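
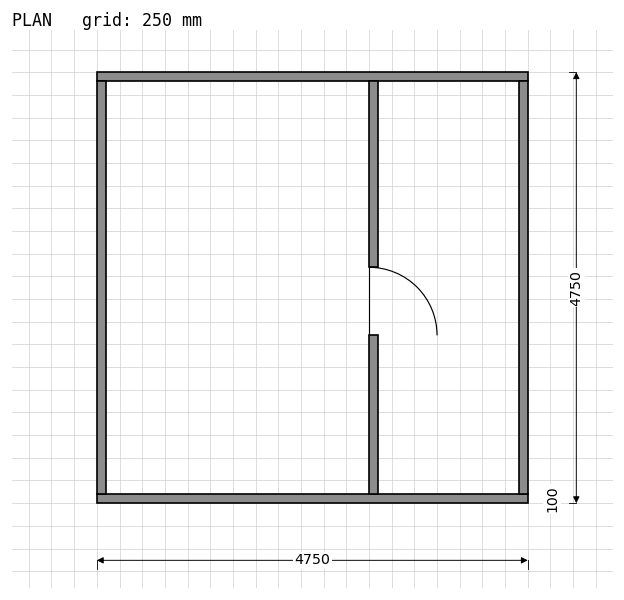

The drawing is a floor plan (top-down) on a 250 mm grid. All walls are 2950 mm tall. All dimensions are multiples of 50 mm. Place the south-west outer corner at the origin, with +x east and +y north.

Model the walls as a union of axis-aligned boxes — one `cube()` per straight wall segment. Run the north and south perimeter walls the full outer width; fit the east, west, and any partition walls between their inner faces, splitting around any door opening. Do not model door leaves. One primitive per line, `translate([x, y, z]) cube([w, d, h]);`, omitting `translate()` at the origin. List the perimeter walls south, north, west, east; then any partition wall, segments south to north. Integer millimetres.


cube([4750, 100, 2950]);
translate([0, 4650, 0]) cube([4750, 100, 2950]);
translate([0, 100, 0]) cube([100, 4550, 2950]);
translate([4650, 100, 0]) cube([100, 4550, 2950]);
translate([3000, 100, 0]) cube([100, 1750, 2950]);
translate([3000, 2600, 0]) cube([100, 2050, 2950]);


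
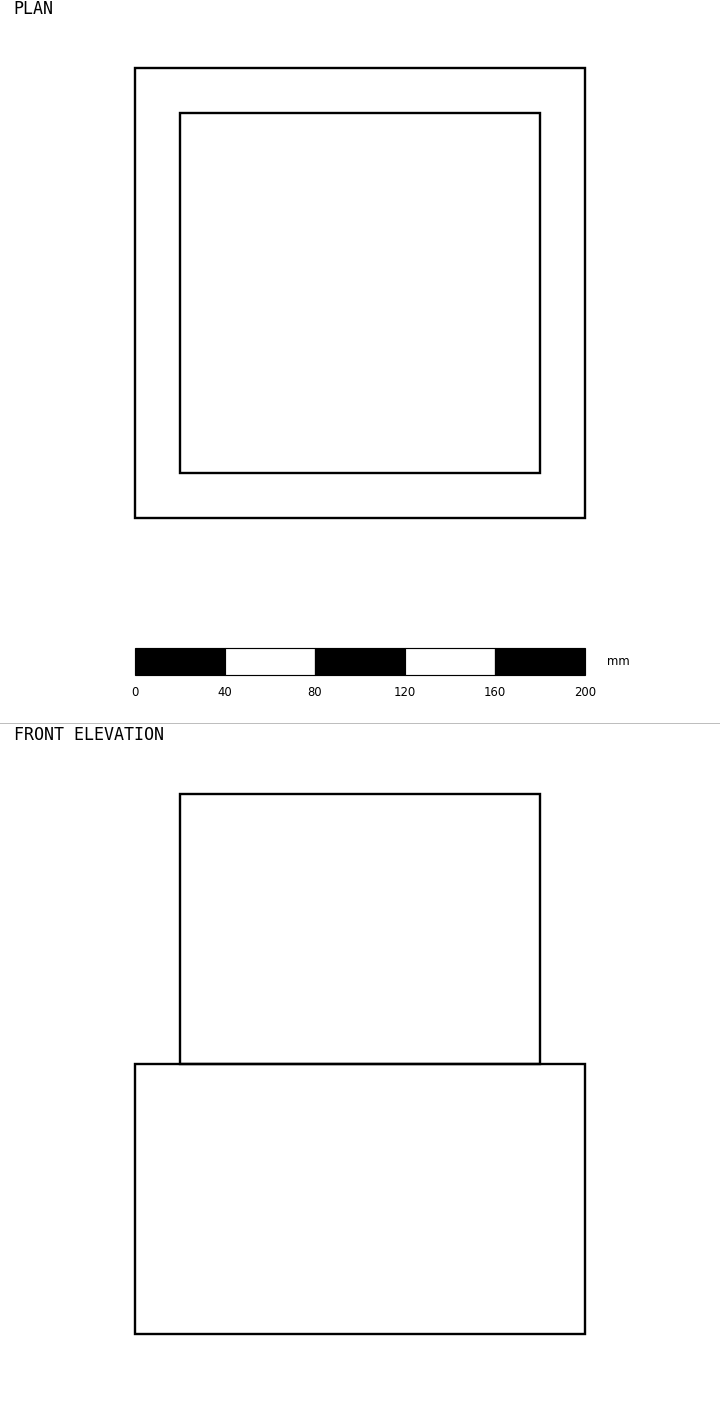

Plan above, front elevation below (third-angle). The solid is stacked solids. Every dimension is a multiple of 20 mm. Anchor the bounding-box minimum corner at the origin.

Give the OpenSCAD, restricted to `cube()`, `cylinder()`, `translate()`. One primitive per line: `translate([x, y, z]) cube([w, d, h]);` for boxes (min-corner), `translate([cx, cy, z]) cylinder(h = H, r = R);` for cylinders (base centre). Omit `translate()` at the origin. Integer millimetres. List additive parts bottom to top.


cube([200, 200, 120]);
translate([20, 20, 120]) cube([160, 160, 120]);


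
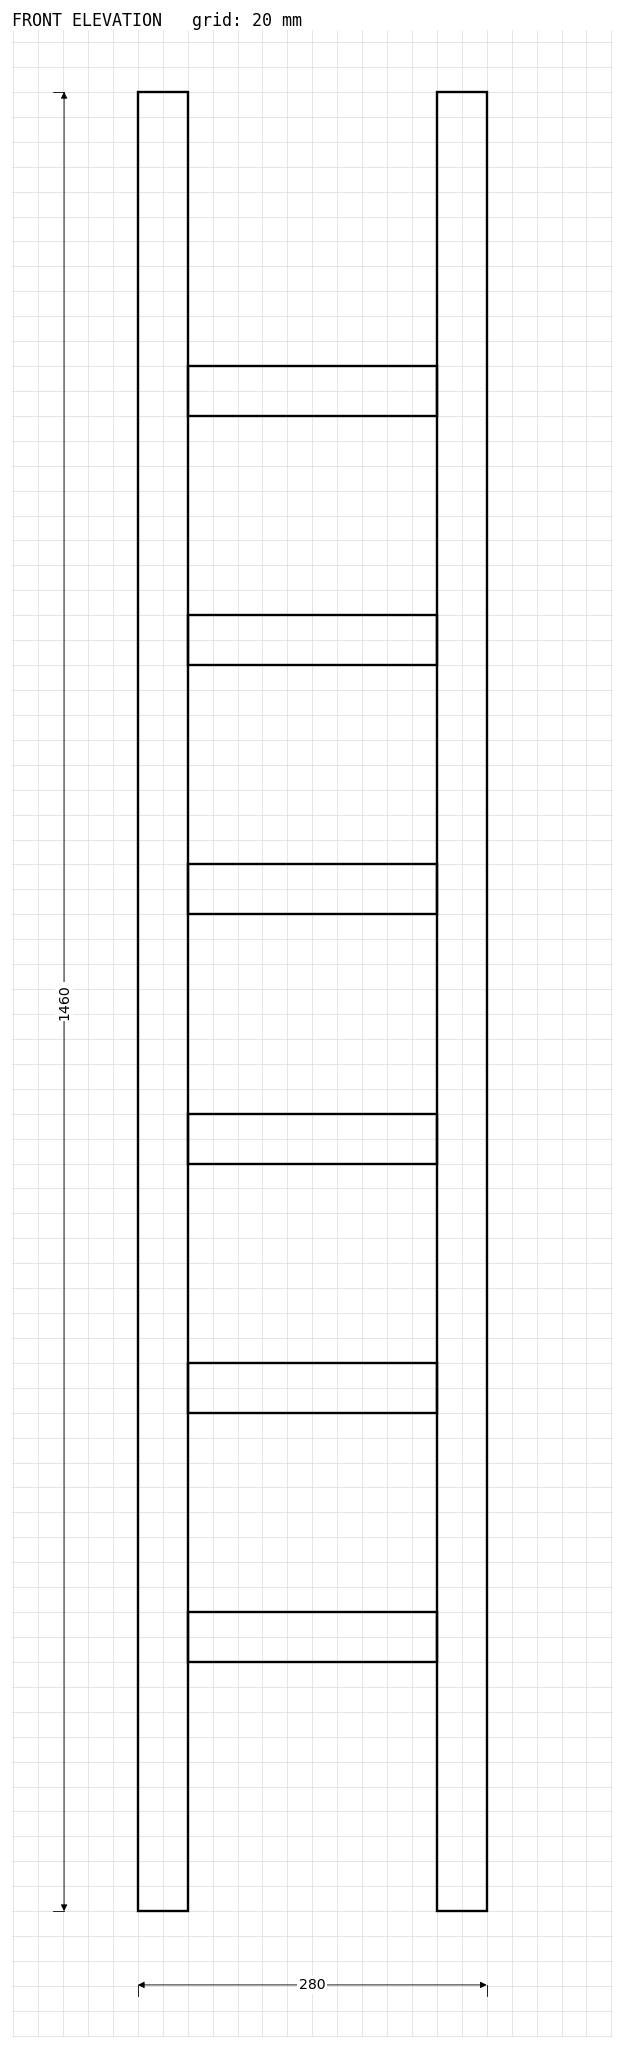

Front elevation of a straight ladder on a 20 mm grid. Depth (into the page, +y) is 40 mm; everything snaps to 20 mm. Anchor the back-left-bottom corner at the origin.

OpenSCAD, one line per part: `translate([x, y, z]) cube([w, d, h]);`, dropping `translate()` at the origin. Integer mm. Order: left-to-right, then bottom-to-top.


cube([40, 40, 1460]);
translate([40, 0, 200]) cube([200, 40, 40]);
translate([40, 0, 400]) cube([200, 40, 40]);
translate([40, 0, 600]) cube([200, 40, 40]);
translate([40, 0, 800]) cube([200, 40, 40]);
translate([40, 0, 1000]) cube([200, 40, 40]);
translate([40, 0, 1200]) cube([200, 40, 40]);
translate([240, 0, 0]) cube([40, 40, 1460]);


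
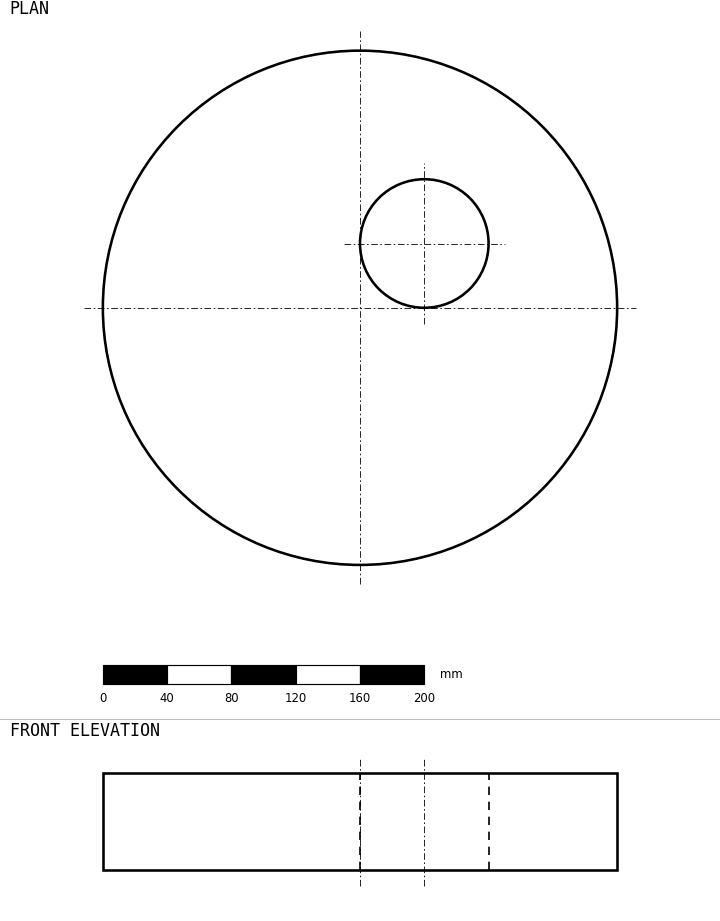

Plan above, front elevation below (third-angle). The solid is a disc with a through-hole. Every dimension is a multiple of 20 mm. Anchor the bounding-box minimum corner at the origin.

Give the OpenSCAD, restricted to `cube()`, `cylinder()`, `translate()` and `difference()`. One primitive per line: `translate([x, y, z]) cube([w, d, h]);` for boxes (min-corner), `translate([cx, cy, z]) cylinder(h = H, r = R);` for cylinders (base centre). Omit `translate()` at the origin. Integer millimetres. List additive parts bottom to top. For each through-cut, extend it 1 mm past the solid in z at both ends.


difference() {
  translate([160, 160, 0]) cylinder(h = 60, r = 160);
  translate([200, 200, -1]) cylinder(h = 62, r = 40);
}


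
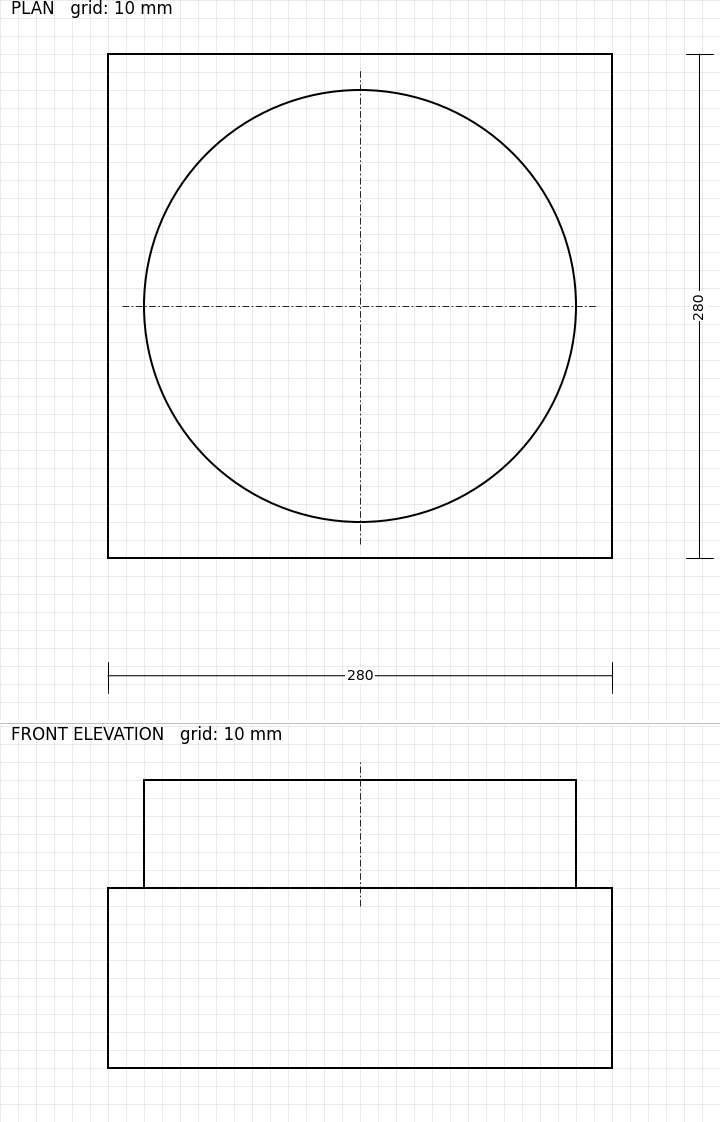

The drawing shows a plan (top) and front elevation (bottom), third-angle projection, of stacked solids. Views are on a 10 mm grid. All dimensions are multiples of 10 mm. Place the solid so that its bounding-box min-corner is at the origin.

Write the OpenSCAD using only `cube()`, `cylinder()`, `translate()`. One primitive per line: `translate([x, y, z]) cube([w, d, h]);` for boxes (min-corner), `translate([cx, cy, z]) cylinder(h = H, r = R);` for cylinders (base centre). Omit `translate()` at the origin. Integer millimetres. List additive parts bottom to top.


cube([280, 280, 100]);
translate([140, 140, 100]) cylinder(h = 60, r = 120);


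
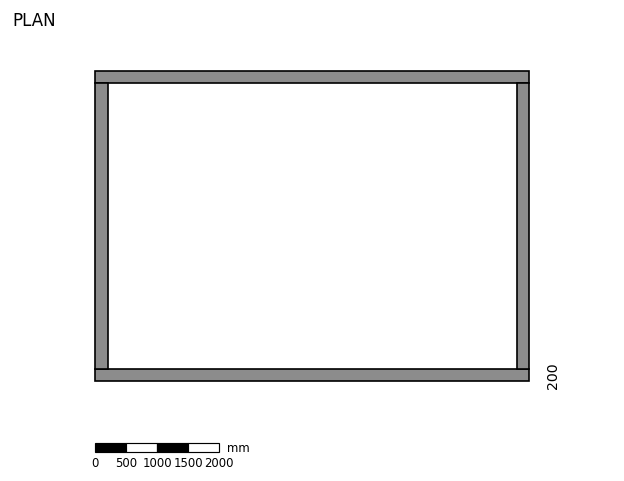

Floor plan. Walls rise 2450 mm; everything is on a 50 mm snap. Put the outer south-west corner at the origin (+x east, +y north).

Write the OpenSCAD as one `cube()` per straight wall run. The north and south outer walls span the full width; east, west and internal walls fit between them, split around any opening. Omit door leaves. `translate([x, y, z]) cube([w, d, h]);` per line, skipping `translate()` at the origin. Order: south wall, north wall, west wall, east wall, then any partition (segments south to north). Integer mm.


cube([7000, 200, 2450]);
translate([0, 4800, 0]) cube([7000, 200, 2450]);
translate([0, 200, 0]) cube([200, 4600, 2450]);
translate([6800, 200, 0]) cube([200, 4600, 2450]);


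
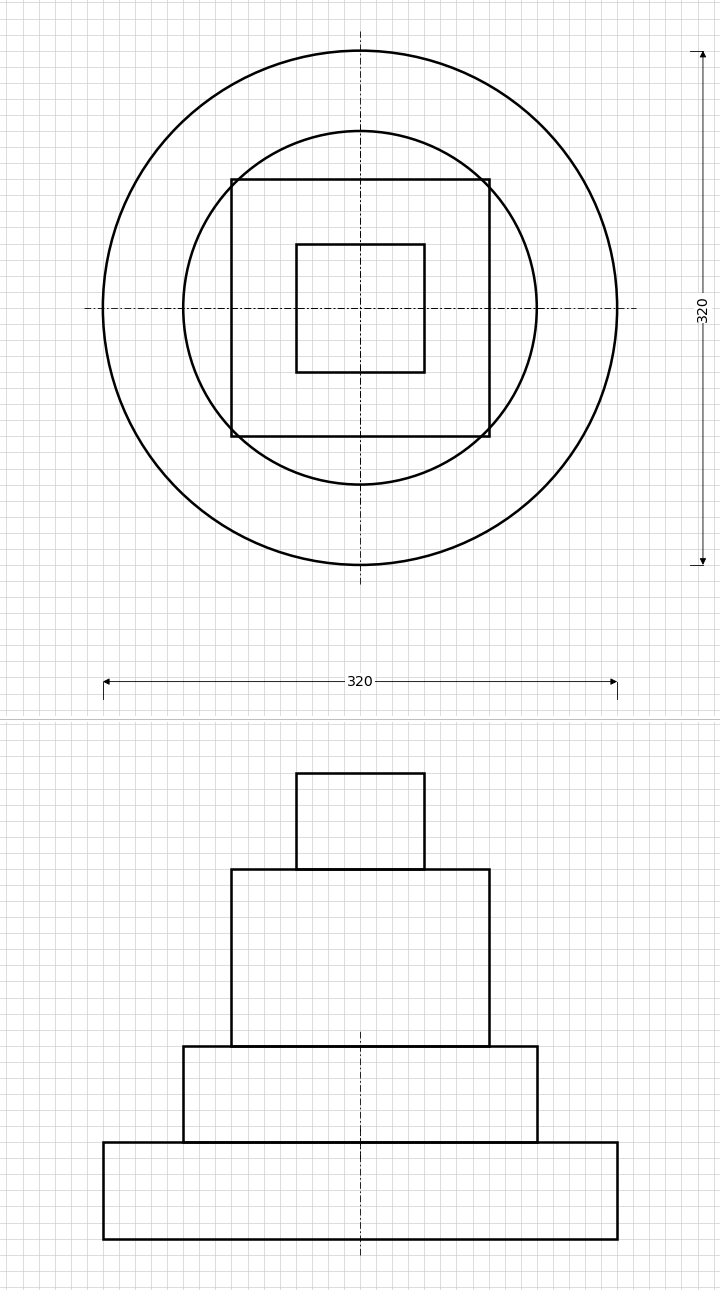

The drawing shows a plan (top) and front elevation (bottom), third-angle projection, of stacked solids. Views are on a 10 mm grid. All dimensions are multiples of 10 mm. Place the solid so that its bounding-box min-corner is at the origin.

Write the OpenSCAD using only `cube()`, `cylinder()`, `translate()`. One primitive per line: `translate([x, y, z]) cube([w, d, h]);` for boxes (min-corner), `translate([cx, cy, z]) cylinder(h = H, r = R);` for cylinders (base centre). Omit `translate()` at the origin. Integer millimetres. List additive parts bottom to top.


translate([160, 160, 0]) cylinder(h = 60, r = 160);
translate([160, 160, 60]) cylinder(h = 60, r = 110);
translate([80, 80, 120]) cube([160, 160, 110]);
translate([120, 120, 230]) cube([80, 80, 60]);


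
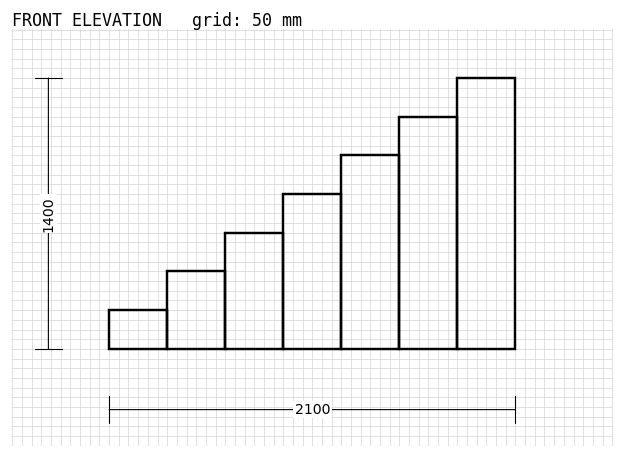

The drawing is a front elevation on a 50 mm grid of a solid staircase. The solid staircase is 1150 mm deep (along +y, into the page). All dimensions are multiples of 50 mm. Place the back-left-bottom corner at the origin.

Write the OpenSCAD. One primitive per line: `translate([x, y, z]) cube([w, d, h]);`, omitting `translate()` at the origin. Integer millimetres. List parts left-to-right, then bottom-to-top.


cube([300, 1150, 200]);
translate([300, 0, 0]) cube([300, 1150, 400]);
translate([600, 0, 0]) cube([300, 1150, 600]);
translate([900, 0, 0]) cube([300, 1150, 800]);
translate([1200, 0, 0]) cube([300, 1150, 1000]);
translate([1500, 0, 0]) cube([300, 1150, 1200]);
translate([1800, 0, 0]) cube([300, 1150, 1400]);


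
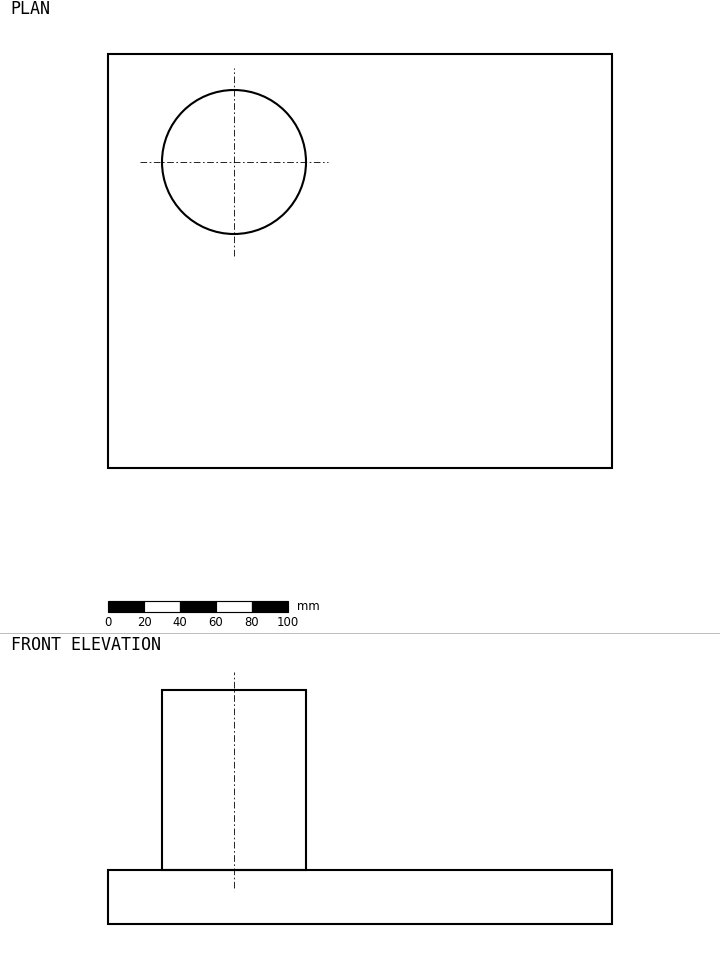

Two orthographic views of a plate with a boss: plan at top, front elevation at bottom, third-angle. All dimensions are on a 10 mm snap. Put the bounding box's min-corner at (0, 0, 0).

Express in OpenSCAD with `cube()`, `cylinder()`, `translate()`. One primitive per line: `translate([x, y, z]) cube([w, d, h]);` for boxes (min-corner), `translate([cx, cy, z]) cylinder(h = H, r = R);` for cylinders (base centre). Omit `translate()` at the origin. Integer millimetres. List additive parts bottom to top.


cube([280, 230, 30]);
translate([70, 170, 30]) cylinder(h = 100, r = 40);


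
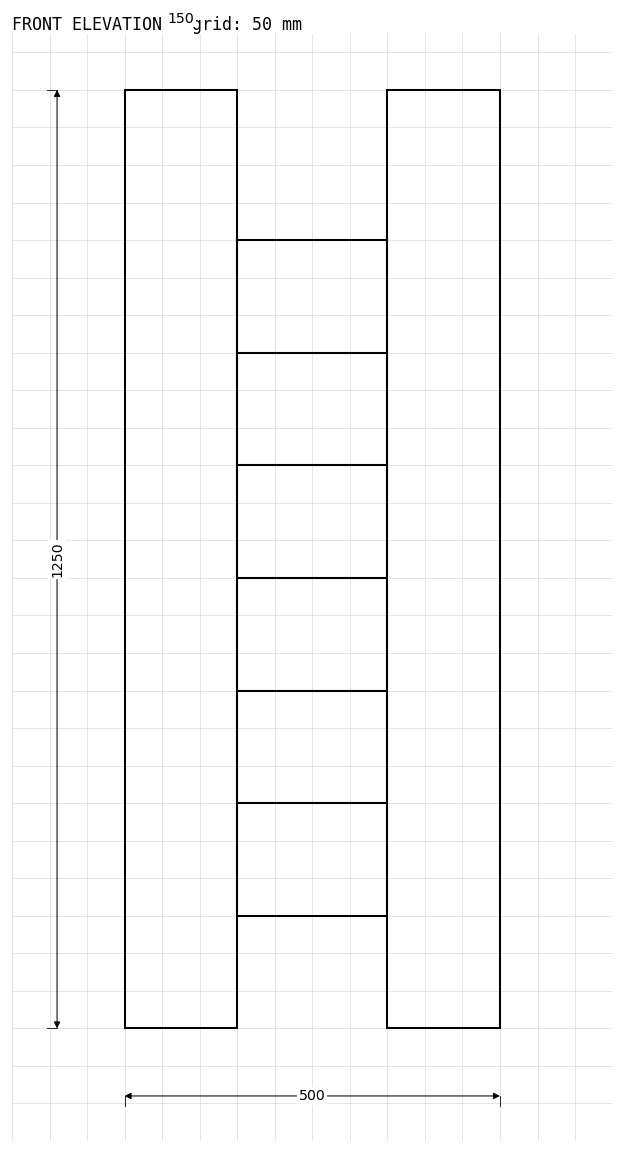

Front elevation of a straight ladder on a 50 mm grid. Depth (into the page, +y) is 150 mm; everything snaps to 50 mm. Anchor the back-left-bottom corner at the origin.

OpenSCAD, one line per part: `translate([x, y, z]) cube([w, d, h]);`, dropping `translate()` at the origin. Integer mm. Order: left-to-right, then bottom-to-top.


cube([150, 150, 1250]);
translate([150, 0, 150]) cube([200, 150, 150]);
translate([150, 0, 300]) cube([200, 150, 150]);
translate([150, 0, 450]) cube([200, 150, 150]);
translate([150, 0, 600]) cube([200, 150, 150]);
translate([150, 0, 750]) cube([200, 150, 150]);
translate([150, 0, 900]) cube([200, 150, 150]);
translate([350, 0, 0]) cube([150, 150, 1250]);


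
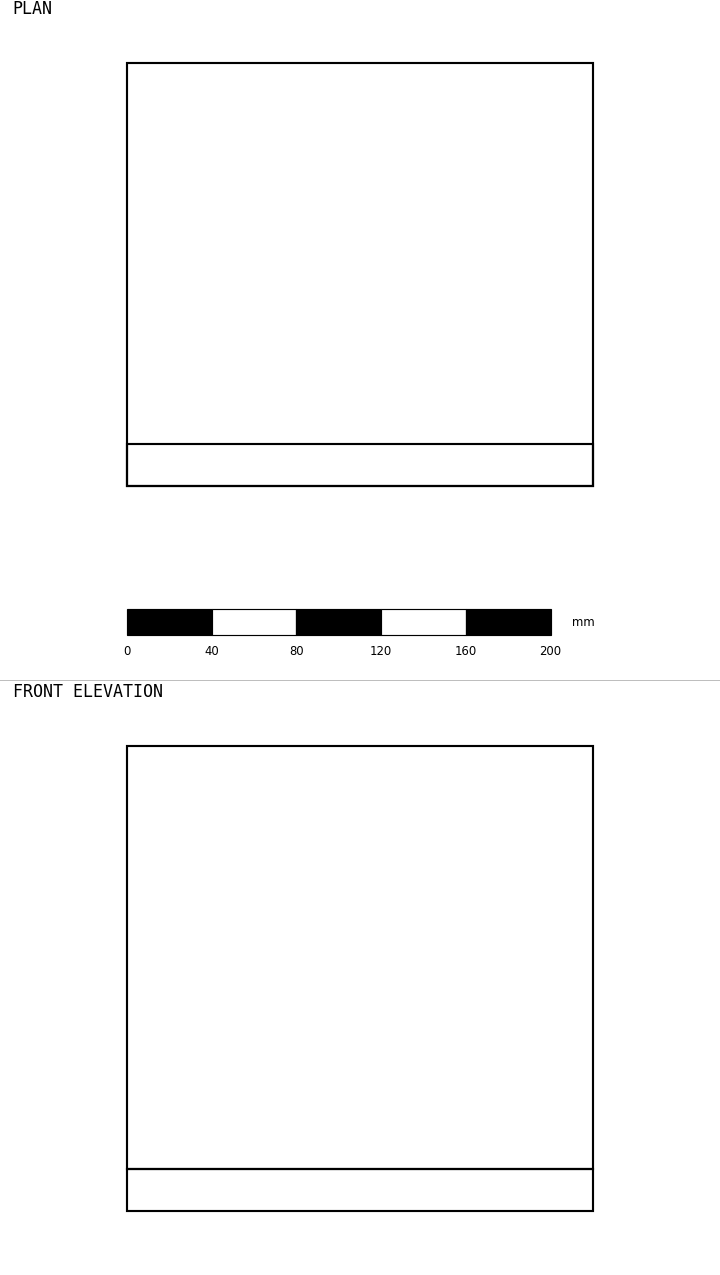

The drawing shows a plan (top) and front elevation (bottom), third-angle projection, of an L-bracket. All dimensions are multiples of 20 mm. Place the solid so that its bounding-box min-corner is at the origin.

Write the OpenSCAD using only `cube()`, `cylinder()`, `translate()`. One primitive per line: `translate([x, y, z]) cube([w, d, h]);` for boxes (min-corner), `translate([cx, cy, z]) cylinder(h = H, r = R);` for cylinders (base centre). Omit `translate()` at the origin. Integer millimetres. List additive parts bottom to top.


cube([220, 200, 20]);
translate([0, 0, 20]) cube([220, 20, 200]);


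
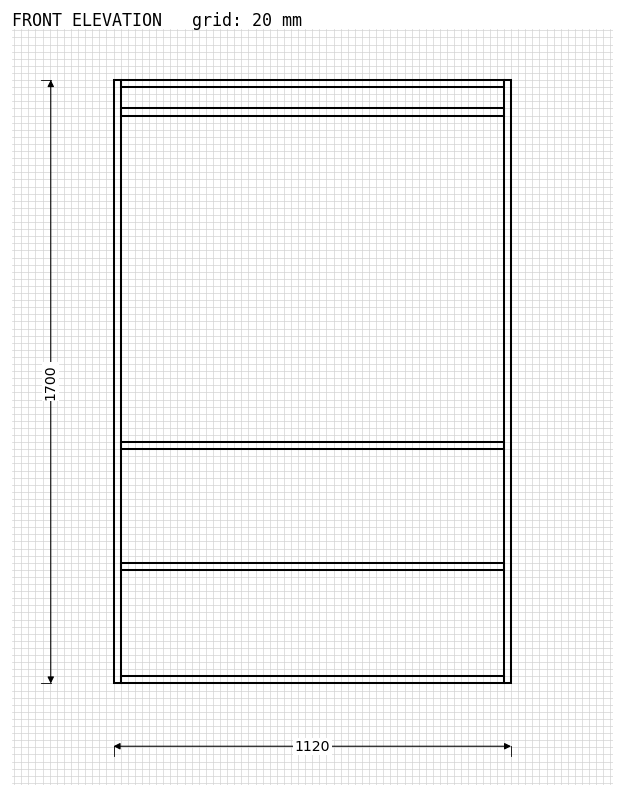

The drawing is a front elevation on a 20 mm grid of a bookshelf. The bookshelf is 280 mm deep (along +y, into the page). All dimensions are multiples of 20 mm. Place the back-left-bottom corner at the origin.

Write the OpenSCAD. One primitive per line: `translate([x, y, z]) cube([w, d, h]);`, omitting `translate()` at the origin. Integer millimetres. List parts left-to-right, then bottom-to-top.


cube([20, 280, 1700]);
translate([20, 0, 0]) cube([1080, 280, 20]);
translate([20, 0, 320]) cube([1080, 280, 20]);
translate([20, 0, 660]) cube([1080, 280, 20]);
translate([20, 0, 1600]) cube([1080, 280, 20]);
translate([20, 0, 1680]) cube([1080, 280, 20]);
translate([1100, 0, 0]) cube([20, 280, 1700]);


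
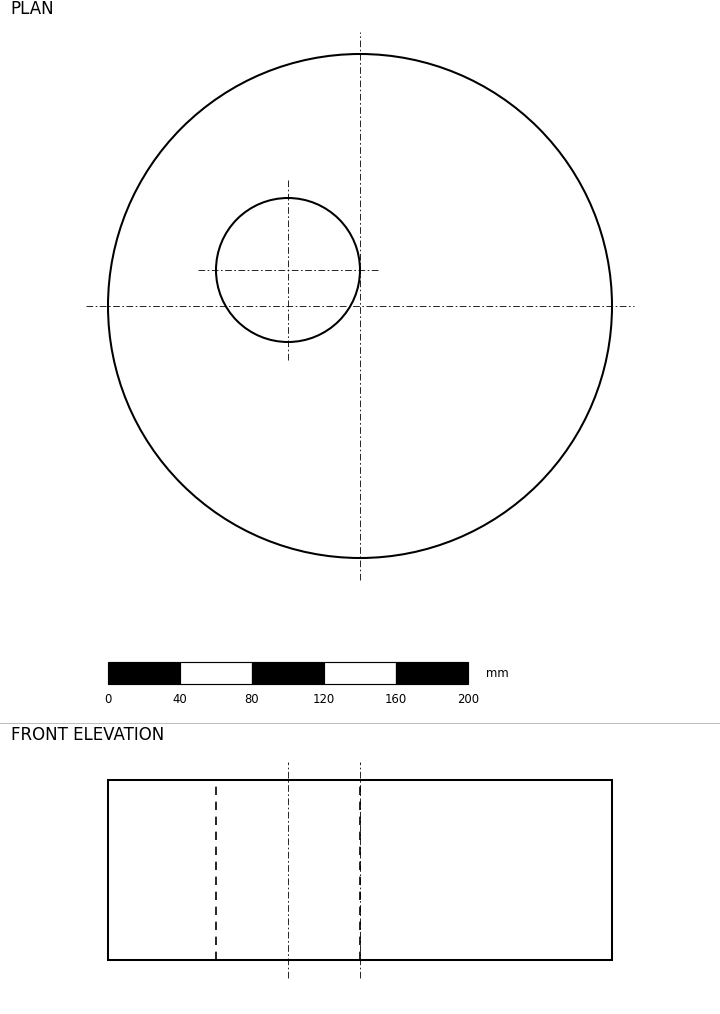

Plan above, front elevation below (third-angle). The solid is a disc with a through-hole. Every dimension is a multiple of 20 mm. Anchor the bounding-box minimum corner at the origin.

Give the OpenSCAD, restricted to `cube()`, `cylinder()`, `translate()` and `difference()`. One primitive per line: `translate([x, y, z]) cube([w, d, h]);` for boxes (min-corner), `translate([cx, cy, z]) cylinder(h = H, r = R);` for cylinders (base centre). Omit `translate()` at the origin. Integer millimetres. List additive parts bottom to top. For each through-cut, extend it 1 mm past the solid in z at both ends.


difference() {
  translate([140, 140, 0]) cylinder(h = 100, r = 140);
  translate([100, 160, -1]) cylinder(h = 102, r = 40);
}


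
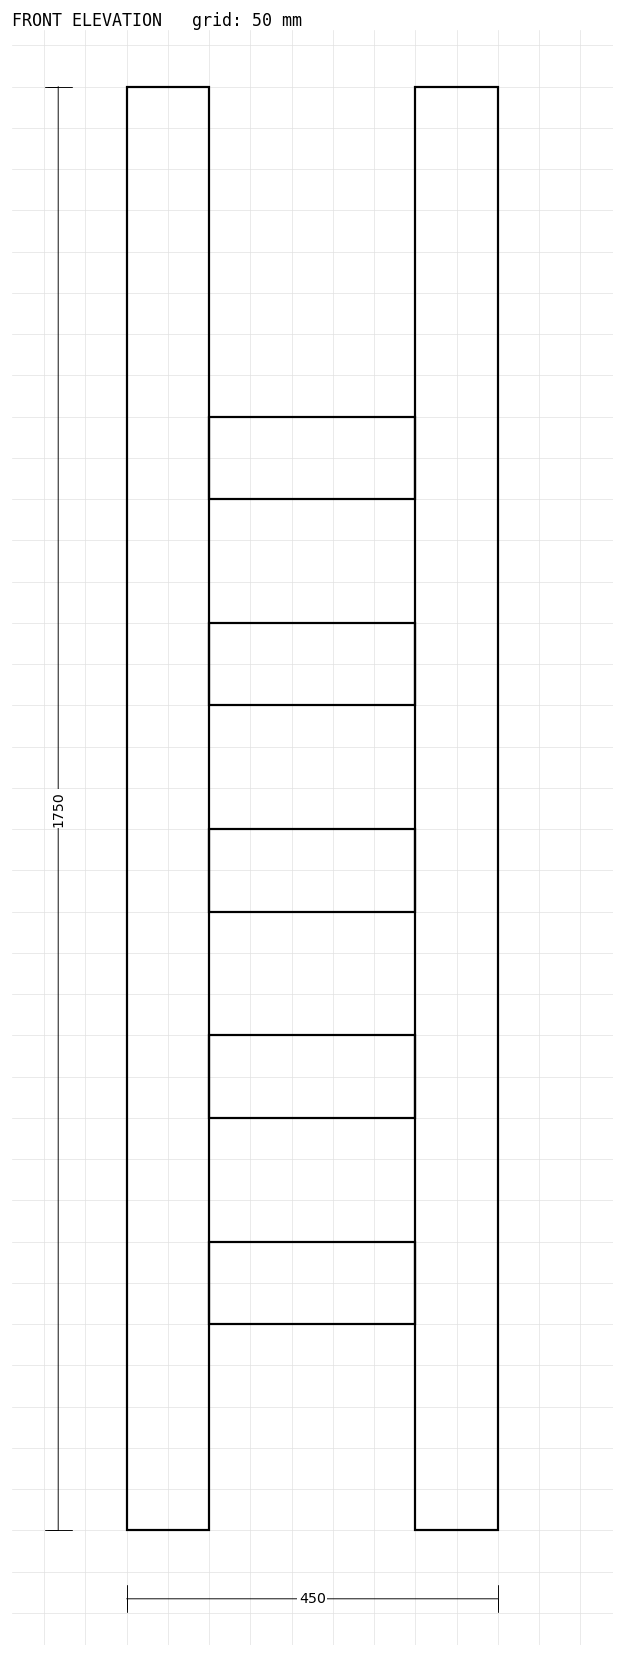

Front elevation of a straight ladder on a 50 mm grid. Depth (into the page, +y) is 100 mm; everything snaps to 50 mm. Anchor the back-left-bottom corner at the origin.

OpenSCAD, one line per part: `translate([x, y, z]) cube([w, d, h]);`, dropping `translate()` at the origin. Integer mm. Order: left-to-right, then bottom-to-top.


cube([100, 100, 1750]);
translate([100, 0, 250]) cube([250, 100, 100]);
translate([100, 0, 500]) cube([250, 100, 100]);
translate([100, 0, 750]) cube([250, 100, 100]);
translate([100, 0, 1000]) cube([250, 100, 100]);
translate([100, 0, 1250]) cube([250, 100, 100]);
translate([350, 0, 0]) cube([100, 100, 1750]);


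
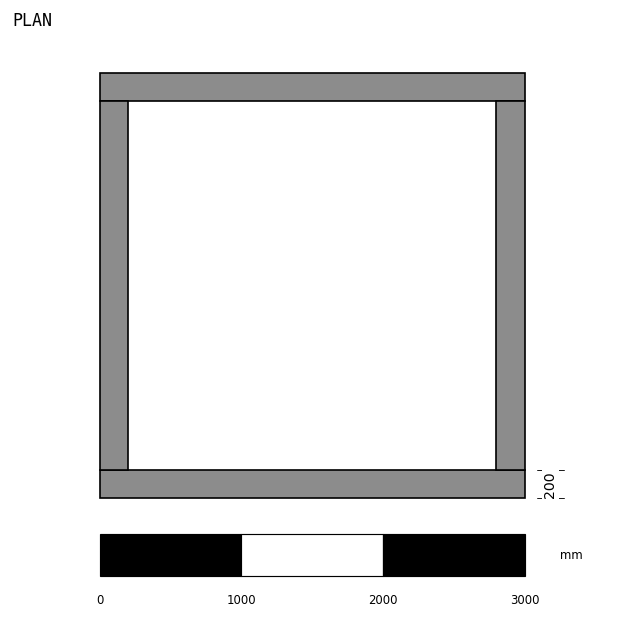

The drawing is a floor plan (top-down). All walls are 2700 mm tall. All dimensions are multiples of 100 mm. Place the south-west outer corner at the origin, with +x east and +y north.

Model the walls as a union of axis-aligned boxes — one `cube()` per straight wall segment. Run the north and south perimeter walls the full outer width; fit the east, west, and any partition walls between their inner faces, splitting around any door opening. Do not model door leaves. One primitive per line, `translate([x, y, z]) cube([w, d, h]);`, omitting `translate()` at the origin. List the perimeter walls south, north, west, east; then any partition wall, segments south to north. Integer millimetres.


cube([3000, 200, 2700]);
translate([0, 2800, 0]) cube([3000, 200, 2700]);
translate([0, 200, 0]) cube([200, 2600, 2700]);
translate([2800, 200, 0]) cube([200, 2600, 2700]);


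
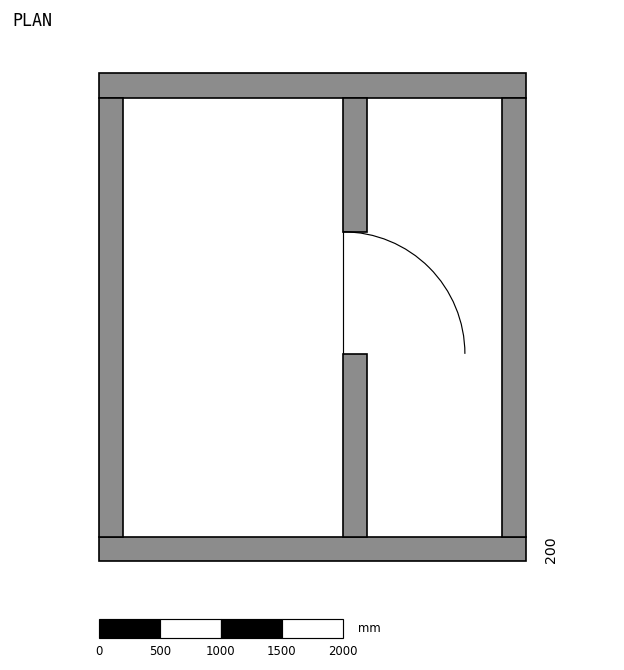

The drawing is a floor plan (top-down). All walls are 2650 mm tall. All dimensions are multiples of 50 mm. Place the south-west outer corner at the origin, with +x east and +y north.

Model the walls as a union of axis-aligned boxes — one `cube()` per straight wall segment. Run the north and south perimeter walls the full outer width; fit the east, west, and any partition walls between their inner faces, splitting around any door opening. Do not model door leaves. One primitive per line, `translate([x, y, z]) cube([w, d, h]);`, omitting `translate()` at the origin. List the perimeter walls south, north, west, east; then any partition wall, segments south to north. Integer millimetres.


cube([3500, 200, 2650]);
translate([0, 3800, 0]) cube([3500, 200, 2650]);
translate([0, 200, 0]) cube([200, 3600, 2650]);
translate([3300, 200, 0]) cube([200, 3600, 2650]);
translate([2000, 200, 0]) cube([200, 1500, 2650]);
translate([2000, 2700, 0]) cube([200, 1100, 2650]);


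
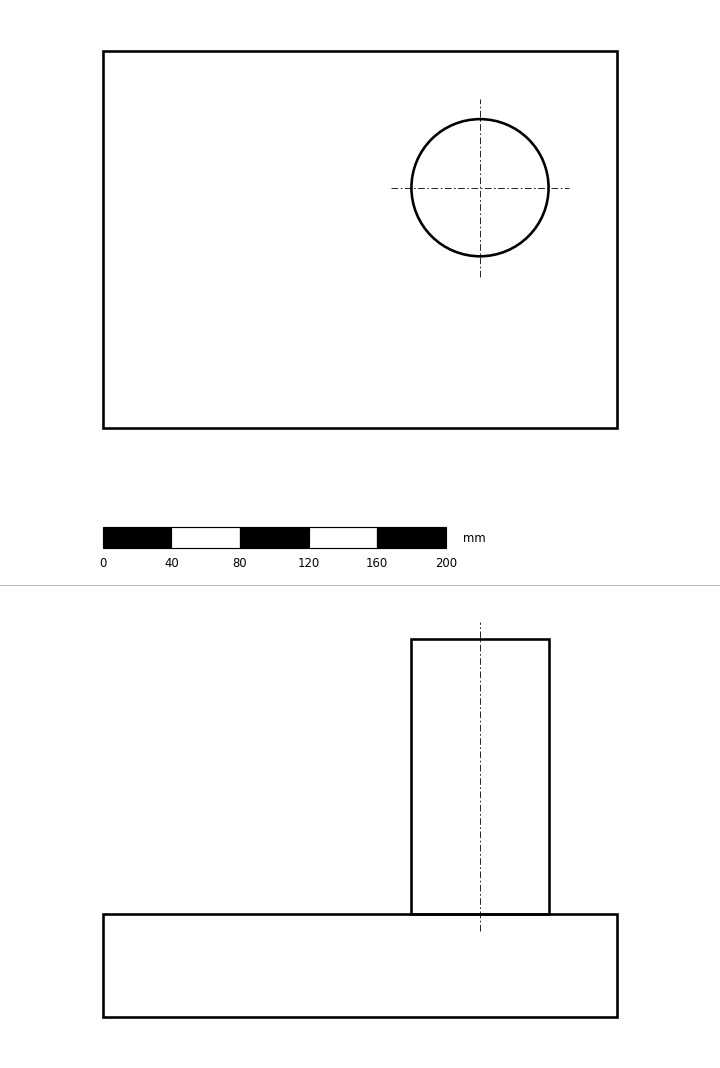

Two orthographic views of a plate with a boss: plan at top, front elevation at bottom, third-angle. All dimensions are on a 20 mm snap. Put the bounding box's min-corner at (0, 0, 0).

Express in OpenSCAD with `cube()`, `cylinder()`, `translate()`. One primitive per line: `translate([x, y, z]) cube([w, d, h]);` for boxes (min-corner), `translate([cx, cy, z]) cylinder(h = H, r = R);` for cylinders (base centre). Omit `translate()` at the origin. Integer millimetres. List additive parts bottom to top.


cube([300, 220, 60]);
translate([220, 140, 60]) cylinder(h = 160, r = 40);


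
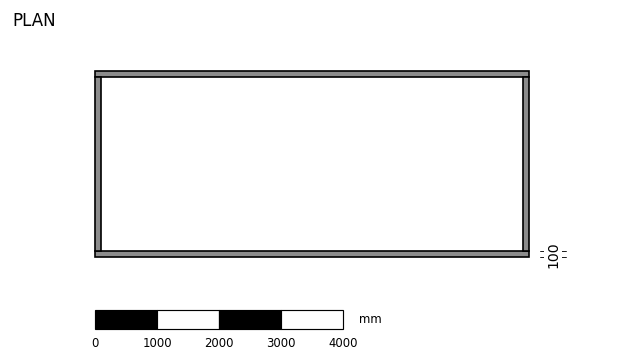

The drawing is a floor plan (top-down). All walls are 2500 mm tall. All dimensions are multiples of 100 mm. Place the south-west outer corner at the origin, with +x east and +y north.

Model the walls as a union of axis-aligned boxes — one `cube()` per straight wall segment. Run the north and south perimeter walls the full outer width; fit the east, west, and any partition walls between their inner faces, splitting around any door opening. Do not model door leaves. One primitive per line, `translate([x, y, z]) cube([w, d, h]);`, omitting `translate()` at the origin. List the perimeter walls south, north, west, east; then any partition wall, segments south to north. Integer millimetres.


cube([7000, 100, 2500]);
translate([0, 2900, 0]) cube([7000, 100, 2500]);
translate([0, 100, 0]) cube([100, 2800, 2500]);
translate([6900, 100, 0]) cube([100, 2800, 2500]);


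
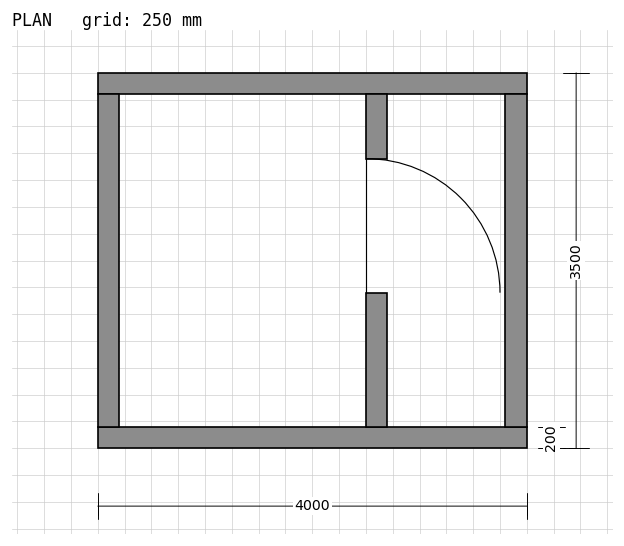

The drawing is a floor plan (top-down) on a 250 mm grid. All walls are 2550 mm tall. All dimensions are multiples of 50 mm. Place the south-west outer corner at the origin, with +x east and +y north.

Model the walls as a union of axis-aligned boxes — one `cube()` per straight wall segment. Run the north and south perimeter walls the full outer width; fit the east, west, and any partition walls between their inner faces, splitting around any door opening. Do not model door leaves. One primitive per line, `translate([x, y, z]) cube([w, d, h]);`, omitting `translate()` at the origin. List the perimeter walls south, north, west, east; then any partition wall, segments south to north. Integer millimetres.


cube([4000, 200, 2550]);
translate([0, 3300, 0]) cube([4000, 200, 2550]);
translate([0, 200, 0]) cube([200, 3100, 2550]);
translate([3800, 200, 0]) cube([200, 3100, 2550]);
translate([2500, 200, 0]) cube([200, 1250, 2550]);
translate([2500, 2700, 0]) cube([200, 600, 2550]);


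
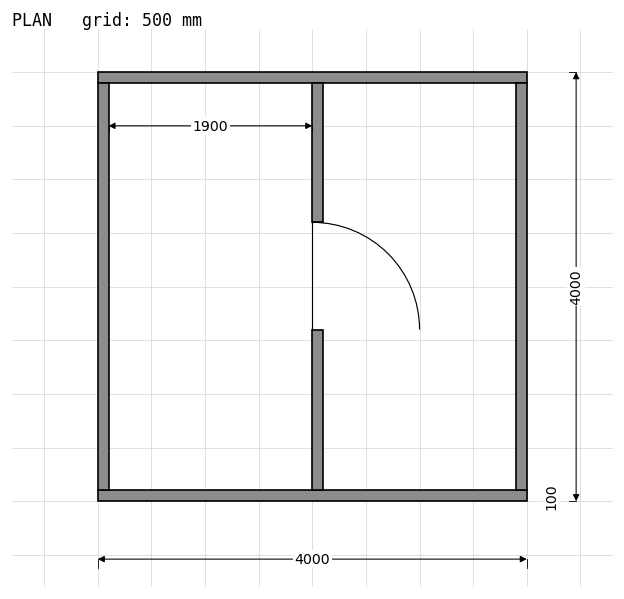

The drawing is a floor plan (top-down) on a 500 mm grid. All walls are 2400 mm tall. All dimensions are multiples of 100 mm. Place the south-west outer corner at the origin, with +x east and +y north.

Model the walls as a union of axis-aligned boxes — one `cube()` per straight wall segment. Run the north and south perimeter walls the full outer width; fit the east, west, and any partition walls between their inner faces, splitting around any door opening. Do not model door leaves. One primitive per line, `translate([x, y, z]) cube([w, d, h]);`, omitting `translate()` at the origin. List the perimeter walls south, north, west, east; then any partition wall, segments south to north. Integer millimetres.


cube([4000, 100, 2400]);
translate([0, 3900, 0]) cube([4000, 100, 2400]);
translate([0, 100, 0]) cube([100, 3800, 2400]);
translate([3900, 100, 0]) cube([100, 3800, 2400]);
translate([2000, 100, 0]) cube([100, 1500, 2400]);
translate([2000, 2600, 0]) cube([100, 1300, 2400]);


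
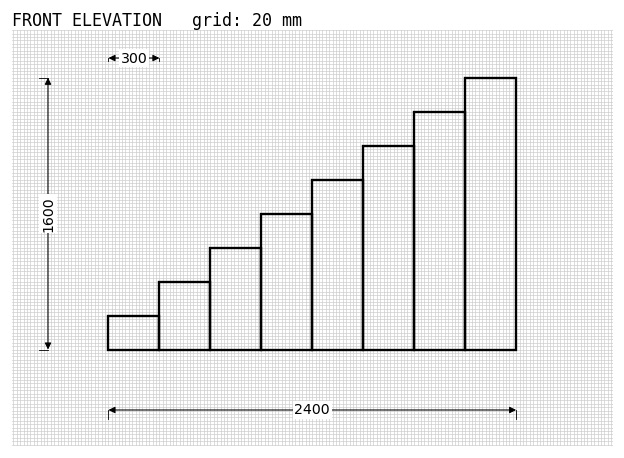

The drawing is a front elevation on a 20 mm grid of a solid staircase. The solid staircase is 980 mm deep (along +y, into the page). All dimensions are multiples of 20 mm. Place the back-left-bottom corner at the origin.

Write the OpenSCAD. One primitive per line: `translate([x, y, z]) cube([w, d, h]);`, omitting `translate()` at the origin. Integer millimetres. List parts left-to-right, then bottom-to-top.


cube([300, 980, 200]);
translate([300, 0, 0]) cube([300, 980, 400]);
translate([600, 0, 0]) cube([300, 980, 600]);
translate([900, 0, 0]) cube([300, 980, 800]);
translate([1200, 0, 0]) cube([300, 980, 1000]);
translate([1500, 0, 0]) cube([300, 980, 1200]);
translate([1800, 0, 0]) cube([300, 980, 1400]);
translate([2100, 0, 0]) cube([300, 980, 1600]);


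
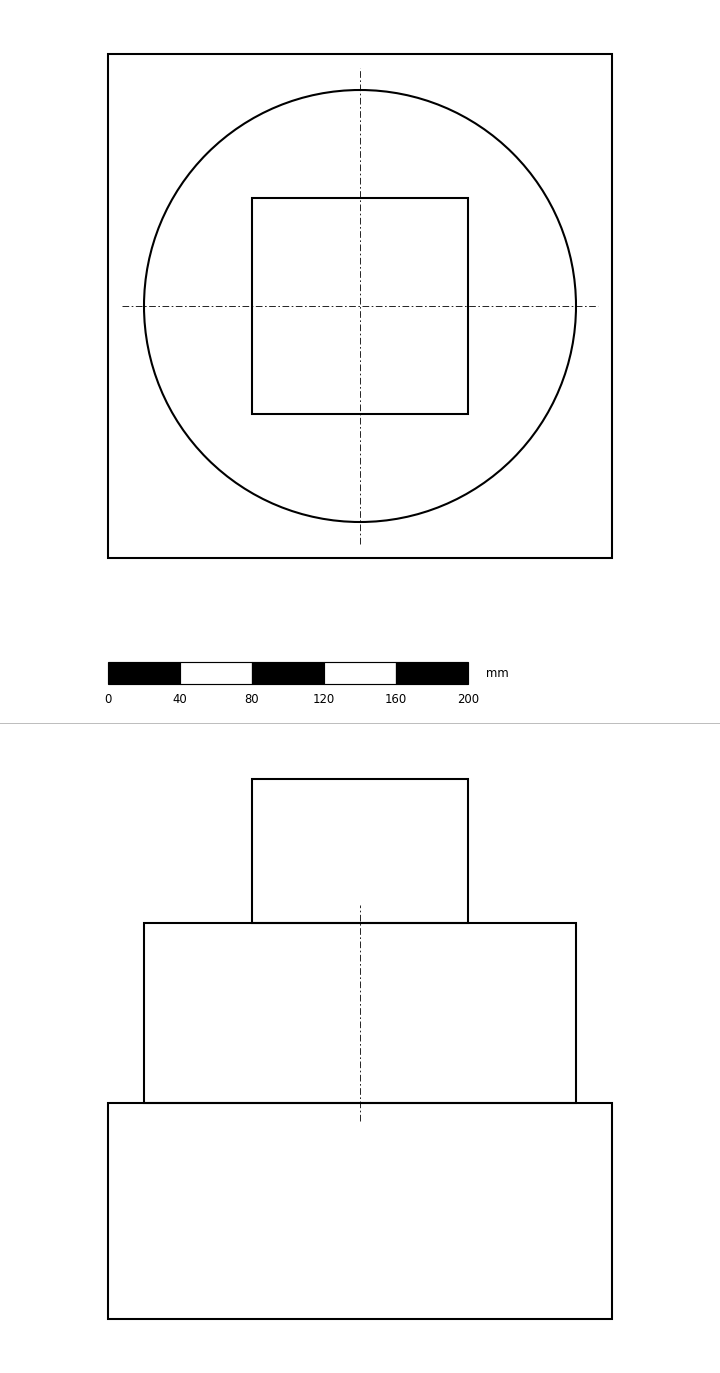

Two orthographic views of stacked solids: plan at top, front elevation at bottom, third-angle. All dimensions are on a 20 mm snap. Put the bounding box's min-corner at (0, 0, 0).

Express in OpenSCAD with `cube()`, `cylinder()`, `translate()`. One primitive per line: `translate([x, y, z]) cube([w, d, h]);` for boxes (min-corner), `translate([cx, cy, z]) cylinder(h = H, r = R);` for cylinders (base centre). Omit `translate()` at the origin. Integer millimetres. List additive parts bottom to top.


cube([280, 280, 120]);
translate([140, 140, 120]) cylinder(h = 100, r = 120);
translate([80, 80, 220]) cube([120, 120, 80]);


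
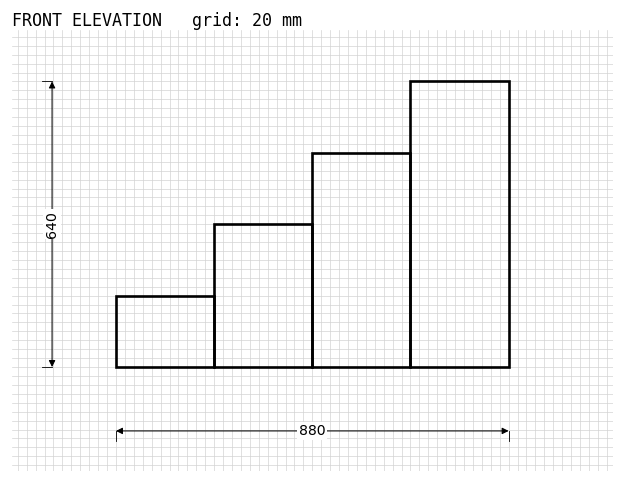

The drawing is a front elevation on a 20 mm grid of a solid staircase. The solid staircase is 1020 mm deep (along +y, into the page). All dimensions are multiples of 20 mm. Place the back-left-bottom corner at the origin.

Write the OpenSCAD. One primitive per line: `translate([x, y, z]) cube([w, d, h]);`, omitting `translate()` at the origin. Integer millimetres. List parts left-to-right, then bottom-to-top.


cube([220, 1020, 160]);
translate([220, 0, 0]) cube([220, 1020, 320]);
translate([440, 0, 0]) cube([220, 1020, 480]);
translate([660, 0, 0]) cube([220, 1020, 640]);


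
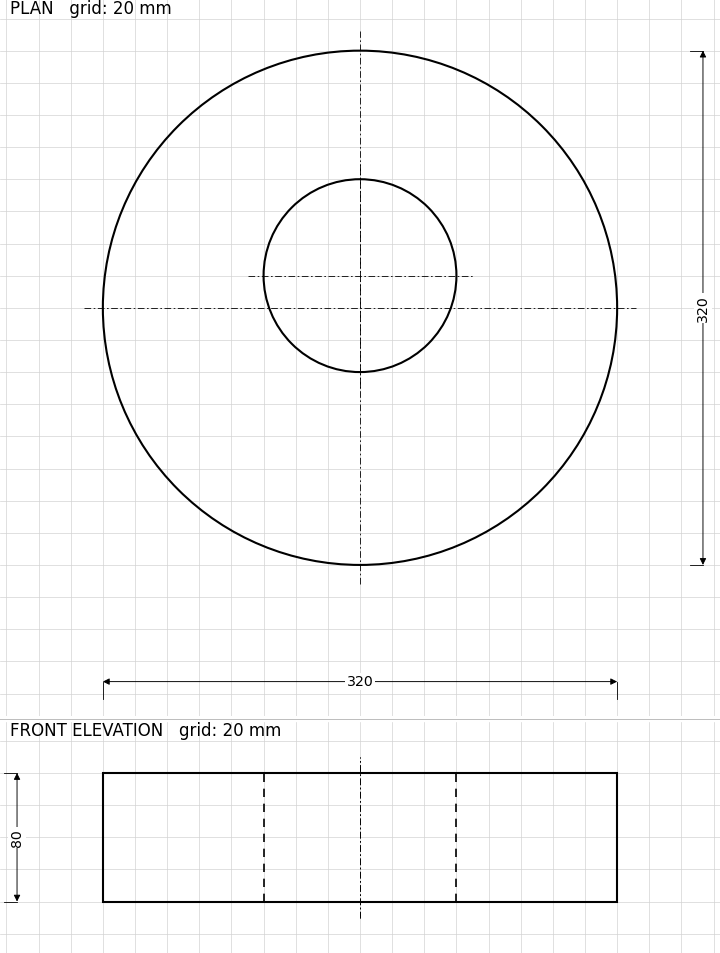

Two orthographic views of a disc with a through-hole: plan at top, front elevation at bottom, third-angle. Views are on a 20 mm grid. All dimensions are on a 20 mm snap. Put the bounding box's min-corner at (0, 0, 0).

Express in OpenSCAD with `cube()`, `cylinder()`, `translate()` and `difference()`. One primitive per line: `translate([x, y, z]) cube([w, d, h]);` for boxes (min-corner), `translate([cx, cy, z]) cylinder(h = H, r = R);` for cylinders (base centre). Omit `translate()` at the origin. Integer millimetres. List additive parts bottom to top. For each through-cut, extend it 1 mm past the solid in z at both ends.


difference() {
  translate([160, 160, 0]) cylinder(h = 80, r = 160);
  translate([160, 180, -1]) cylinder(h = 82, r = 60);
}


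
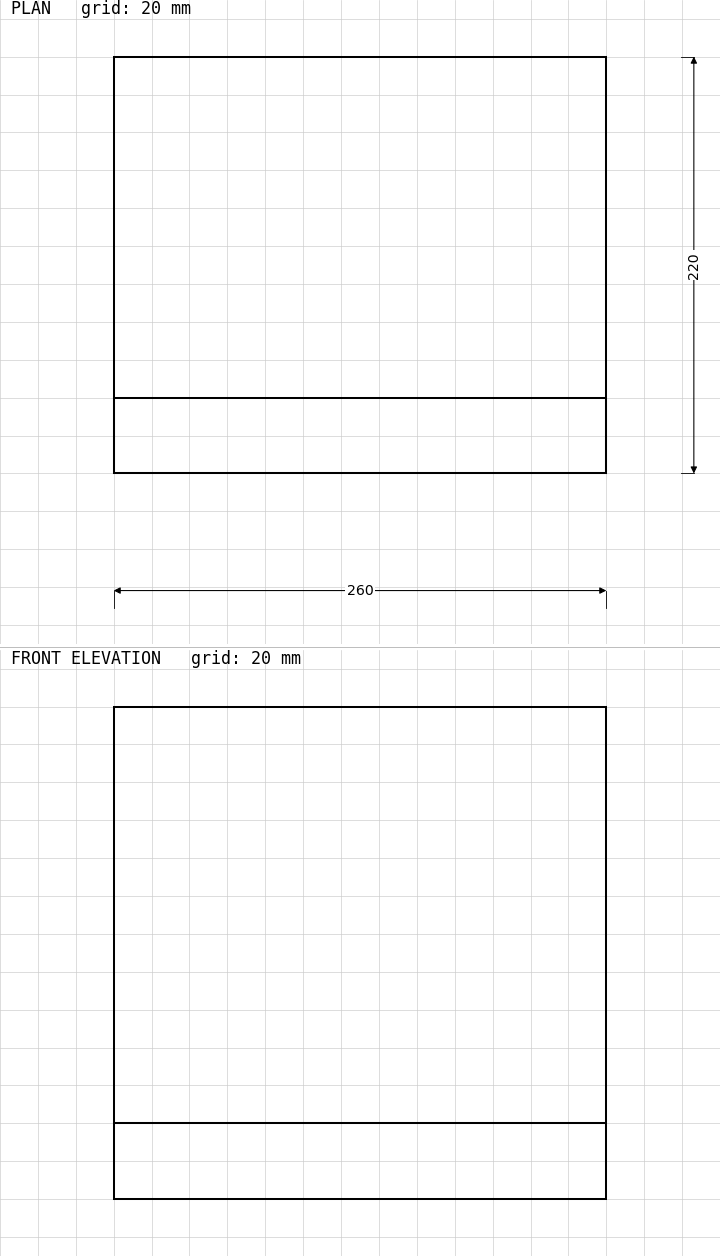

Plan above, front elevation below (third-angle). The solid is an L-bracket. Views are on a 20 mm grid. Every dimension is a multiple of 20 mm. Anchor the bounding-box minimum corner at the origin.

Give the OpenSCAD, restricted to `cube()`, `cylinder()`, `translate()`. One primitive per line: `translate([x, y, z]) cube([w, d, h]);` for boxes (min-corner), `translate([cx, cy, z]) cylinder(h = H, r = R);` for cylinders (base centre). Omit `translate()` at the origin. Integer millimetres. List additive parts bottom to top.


cube([260, 220, 40]);
translate([0, 0, 40]) cube([260, 40, 220]);


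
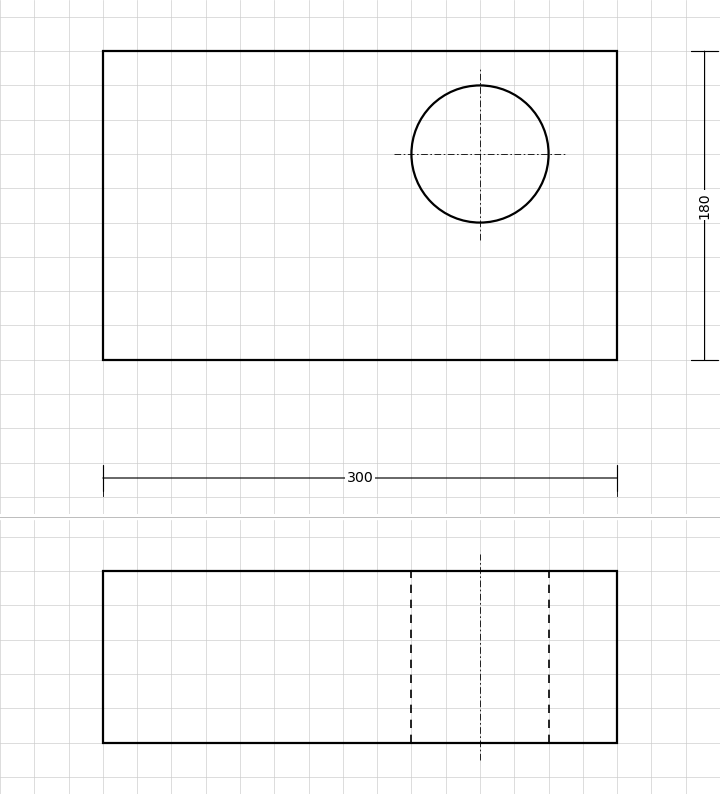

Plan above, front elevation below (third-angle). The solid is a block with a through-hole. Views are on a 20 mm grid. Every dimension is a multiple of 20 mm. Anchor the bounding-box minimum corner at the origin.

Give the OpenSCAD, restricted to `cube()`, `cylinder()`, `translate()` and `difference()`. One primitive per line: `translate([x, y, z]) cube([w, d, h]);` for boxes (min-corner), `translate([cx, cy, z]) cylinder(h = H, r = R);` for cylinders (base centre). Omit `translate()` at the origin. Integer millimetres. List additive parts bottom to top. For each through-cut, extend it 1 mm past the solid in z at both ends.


difference() {
  cube([300, 180, 100]);
  translate([220, 120, -1]) cylinder(h = 102, r = 40);
}


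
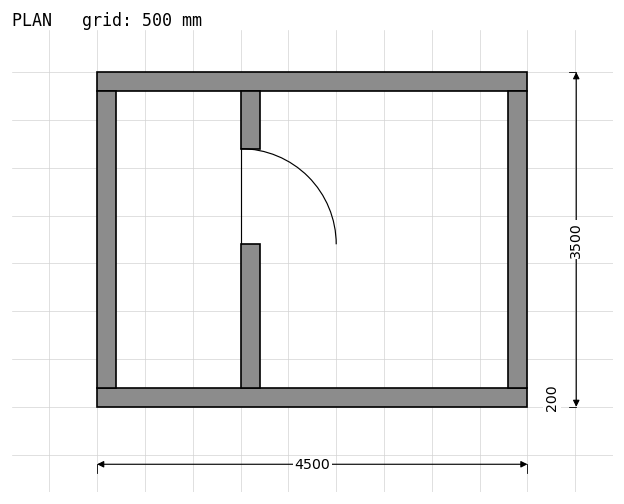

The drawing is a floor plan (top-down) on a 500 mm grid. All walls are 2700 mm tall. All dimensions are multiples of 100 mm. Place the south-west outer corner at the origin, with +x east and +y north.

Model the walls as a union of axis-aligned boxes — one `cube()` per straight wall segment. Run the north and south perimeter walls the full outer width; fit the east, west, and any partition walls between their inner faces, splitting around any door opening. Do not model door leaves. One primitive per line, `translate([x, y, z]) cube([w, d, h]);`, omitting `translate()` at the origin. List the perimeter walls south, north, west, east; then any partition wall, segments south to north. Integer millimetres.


cube([4500, 200, 2700]);
translate([0, 3300, 0]) cube([4500, 200, 2700]);
translate([0, 200, 0]) cube([200, 3100, 2700]);
translate([4300, 200, 0]) cube([200, 3100, 2700]);
translate([1500, 200, 0]) cube([200, 1500, 2700]);
translate([1500, 2700, 0]) cube([200, 600, 2700]);


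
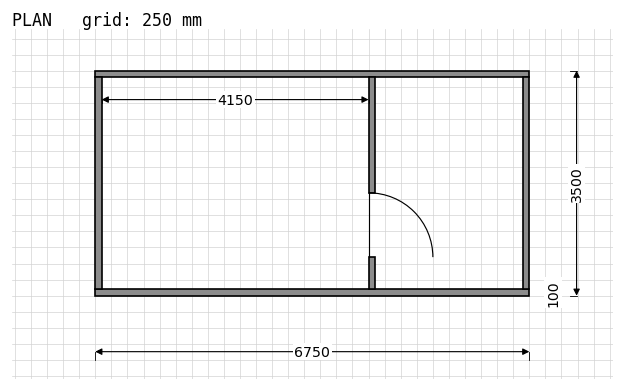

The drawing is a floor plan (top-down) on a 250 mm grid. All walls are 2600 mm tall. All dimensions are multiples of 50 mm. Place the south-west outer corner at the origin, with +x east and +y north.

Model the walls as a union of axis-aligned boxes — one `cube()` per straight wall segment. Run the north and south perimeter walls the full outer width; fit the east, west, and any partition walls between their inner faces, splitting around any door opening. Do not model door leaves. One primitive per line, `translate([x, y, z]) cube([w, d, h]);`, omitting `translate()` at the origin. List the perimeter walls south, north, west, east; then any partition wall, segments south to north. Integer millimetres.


cube([6750, 100, 2600]);
translate([0, 3400, 0]) cube([6750, 100, 2600]);
translate([0, 100, 0]) cube([100, 3300, 2600]);
translate([6650, 100, 0]) cube([100, 3300, 2600]);
translate([4250, 100, 0]) cube([100, 500, 2600]);
translate([4250, 1600, 0]) cube([100, 1800, 2600]);


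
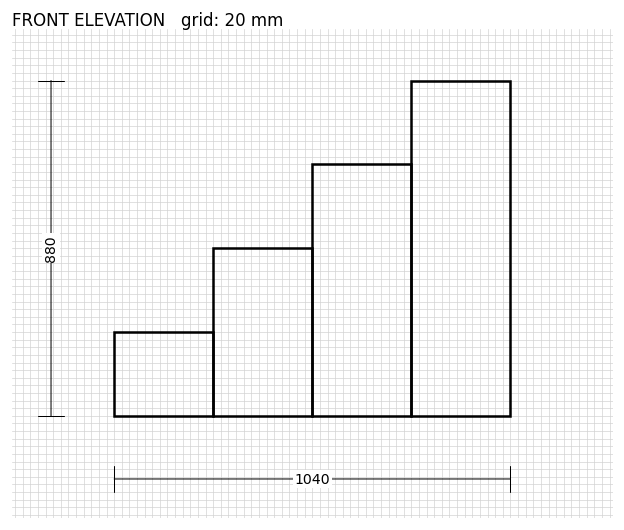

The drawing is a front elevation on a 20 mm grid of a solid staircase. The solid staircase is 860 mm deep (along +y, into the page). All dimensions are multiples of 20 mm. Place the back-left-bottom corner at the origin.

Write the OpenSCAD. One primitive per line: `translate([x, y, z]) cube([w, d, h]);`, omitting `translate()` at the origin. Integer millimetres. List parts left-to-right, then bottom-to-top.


cube([260, 860, 220]);
translate([260, 0, 0]) cube([260, 860, 440]);
translate([520, 0, 0]) cube([260, 860, 660]);
translate([780, 0, 0]) cube([260, 860, 880]);


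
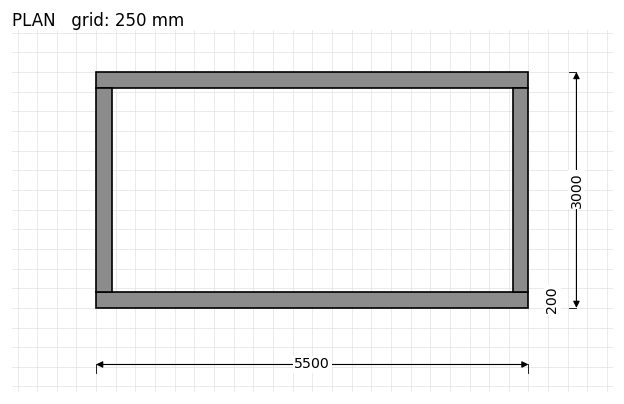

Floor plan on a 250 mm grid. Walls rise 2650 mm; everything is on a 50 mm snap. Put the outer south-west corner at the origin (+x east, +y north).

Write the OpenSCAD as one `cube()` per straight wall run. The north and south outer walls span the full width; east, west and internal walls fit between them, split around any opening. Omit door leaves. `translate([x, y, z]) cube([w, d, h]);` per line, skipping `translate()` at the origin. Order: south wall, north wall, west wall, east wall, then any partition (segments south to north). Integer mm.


cube([5500, 200, 2650]);
translate([0, 2800, 0]) cube([5500, 200, 2650]);
translate([0, 200, 0]) cube([200, 2600, 2650]);
translate([5300, 200, 0]) cube([200, 2600, 2650]);


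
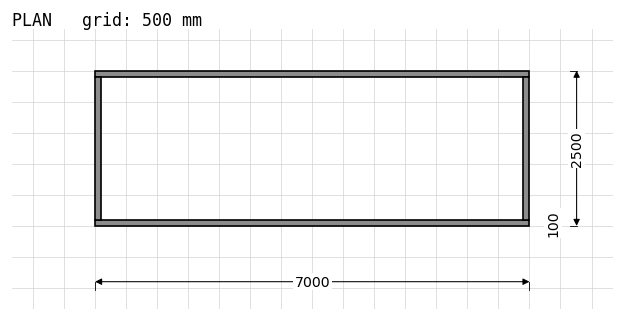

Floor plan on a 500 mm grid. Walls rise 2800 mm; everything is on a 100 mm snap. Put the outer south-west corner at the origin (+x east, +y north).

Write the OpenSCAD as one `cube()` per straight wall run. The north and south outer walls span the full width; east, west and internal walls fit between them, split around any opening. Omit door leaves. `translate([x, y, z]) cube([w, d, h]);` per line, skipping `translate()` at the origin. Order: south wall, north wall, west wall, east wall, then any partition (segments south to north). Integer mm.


cube([7000, 100, 2800]);
translate([0, 2400, 0]) cube([7000, 100, 2800]);
translate([0, 100, 0]) cube([100, 2300, 2800]);
translate([6900, 100, 0]) cube([100, 2300, 2800]);


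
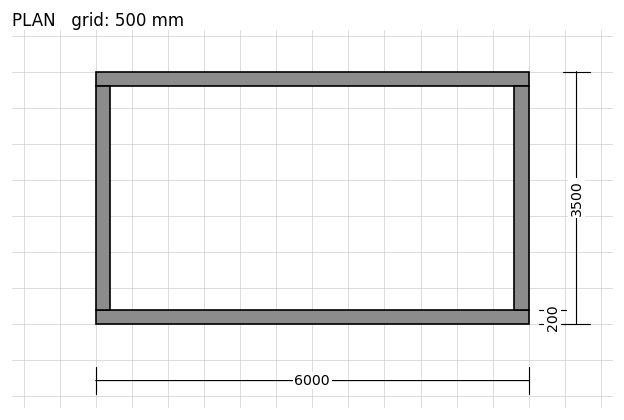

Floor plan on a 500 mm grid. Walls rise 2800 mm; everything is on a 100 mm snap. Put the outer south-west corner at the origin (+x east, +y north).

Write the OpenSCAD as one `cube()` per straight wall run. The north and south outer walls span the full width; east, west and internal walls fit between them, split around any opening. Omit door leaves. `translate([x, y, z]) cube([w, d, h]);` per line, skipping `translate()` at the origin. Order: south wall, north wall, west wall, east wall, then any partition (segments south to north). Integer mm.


cube([6000, 200, 2800]);
translate([0, 3300, 0]) cube([6000, 200, 2800]);
translate([0, 200, 0]) cube([200, 3100, 2800]);
translate([5800, 200, 0]) cube([200, 3100, 2800]);


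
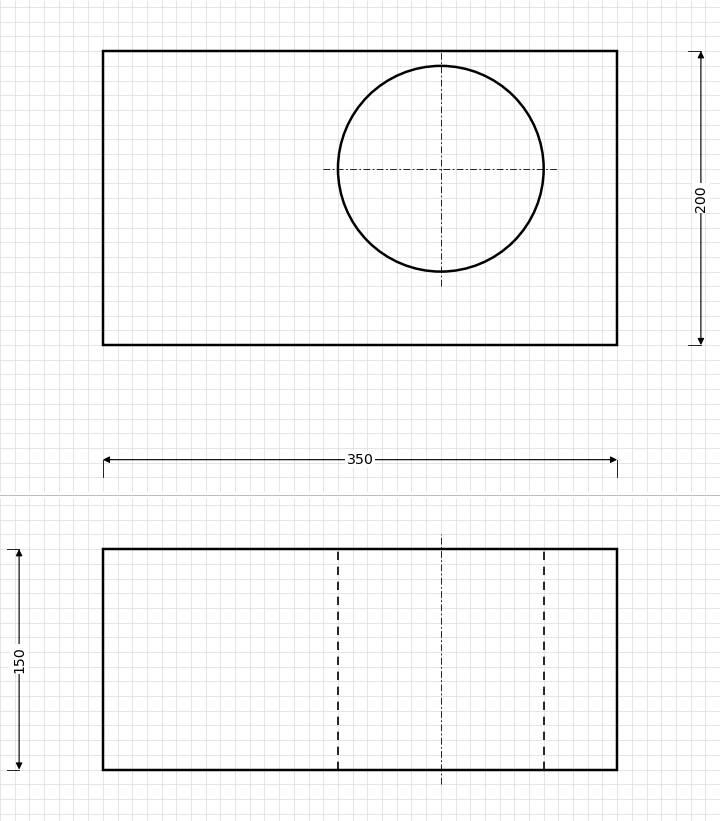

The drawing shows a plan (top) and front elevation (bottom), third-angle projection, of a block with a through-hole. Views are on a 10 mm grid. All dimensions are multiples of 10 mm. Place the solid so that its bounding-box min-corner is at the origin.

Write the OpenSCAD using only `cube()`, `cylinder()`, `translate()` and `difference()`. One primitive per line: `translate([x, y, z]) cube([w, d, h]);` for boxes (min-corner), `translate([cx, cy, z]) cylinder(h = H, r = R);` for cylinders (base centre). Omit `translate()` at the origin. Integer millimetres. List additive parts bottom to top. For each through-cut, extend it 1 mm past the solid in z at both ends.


difference() {
  cube([350, 200, 150]);
  translate([230, 120, -1]) cylinder(h = 152, r = 70);
}


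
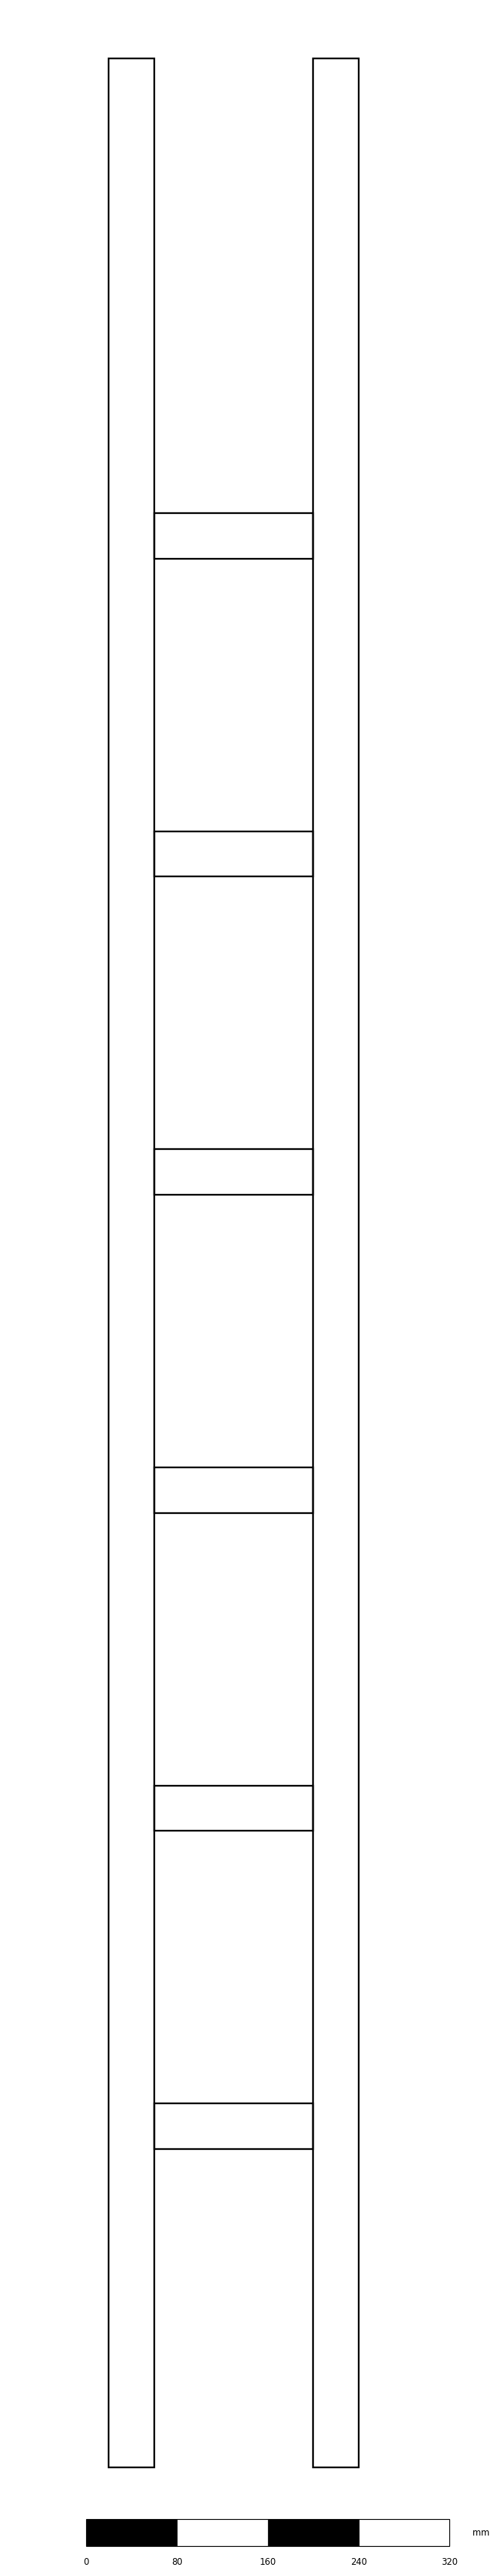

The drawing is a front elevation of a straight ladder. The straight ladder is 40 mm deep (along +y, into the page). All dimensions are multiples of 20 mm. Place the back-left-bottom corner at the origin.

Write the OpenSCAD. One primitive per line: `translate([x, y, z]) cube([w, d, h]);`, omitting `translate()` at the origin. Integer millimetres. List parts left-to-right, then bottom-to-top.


cube([40, 40, 2120]);
translate([40, 0, 280]) cube([140, 40, 40]);
translate([40, 0, 560]) cube([140, 40, 40]);
translate([40, 0, 840]) cube([140, 40, 40]);
translate([40, 0, 1120]) cube([140, 40, 40]);
translate([40, 0, 1400]) cube([140, 40, 40]);
translate([40, 0, 1680]) cube([140, 40, 40]);
translate([180, 0, 0]) cube([40, 40, 2120]);


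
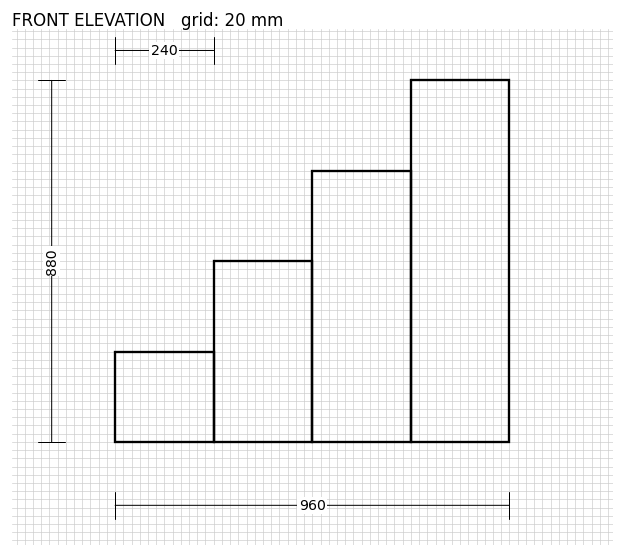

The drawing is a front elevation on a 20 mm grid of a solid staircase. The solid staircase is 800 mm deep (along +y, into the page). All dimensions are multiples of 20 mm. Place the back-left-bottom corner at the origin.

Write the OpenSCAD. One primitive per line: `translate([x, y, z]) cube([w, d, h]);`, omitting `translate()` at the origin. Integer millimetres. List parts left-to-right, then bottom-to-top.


cube([240, 800, 220]);
translate([240, 0, 0]) cube([240, 800, 440]);
translate([480, 0, 0]) cube([240, 800, 660]);
translate([720, 0, 0]) cube([240, 800, 880]);


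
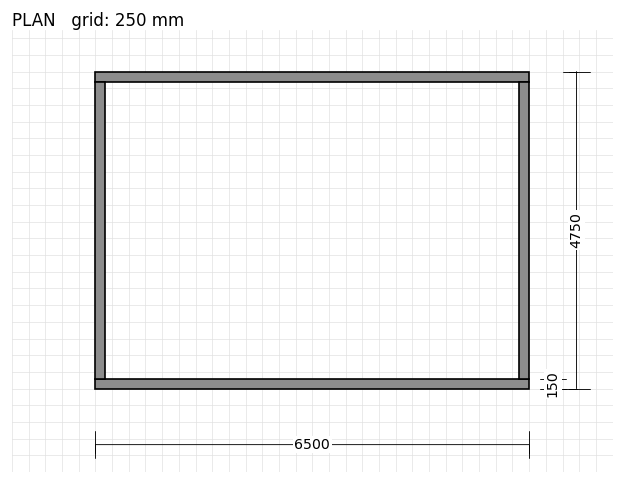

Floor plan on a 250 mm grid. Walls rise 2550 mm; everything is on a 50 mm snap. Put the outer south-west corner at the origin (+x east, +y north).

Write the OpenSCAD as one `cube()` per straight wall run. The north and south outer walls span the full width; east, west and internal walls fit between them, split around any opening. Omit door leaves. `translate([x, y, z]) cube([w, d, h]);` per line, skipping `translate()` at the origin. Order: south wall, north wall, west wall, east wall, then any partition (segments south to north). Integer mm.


cube([6500, 150, 2550]);
translate([0, 4600, 0]) cube([6500, 150, 2550]);
translate([0, 150, 0]) cube([150, 4450, 2550]);
translate([6350, 150, 0]) cube([150, 4450, 2550]);


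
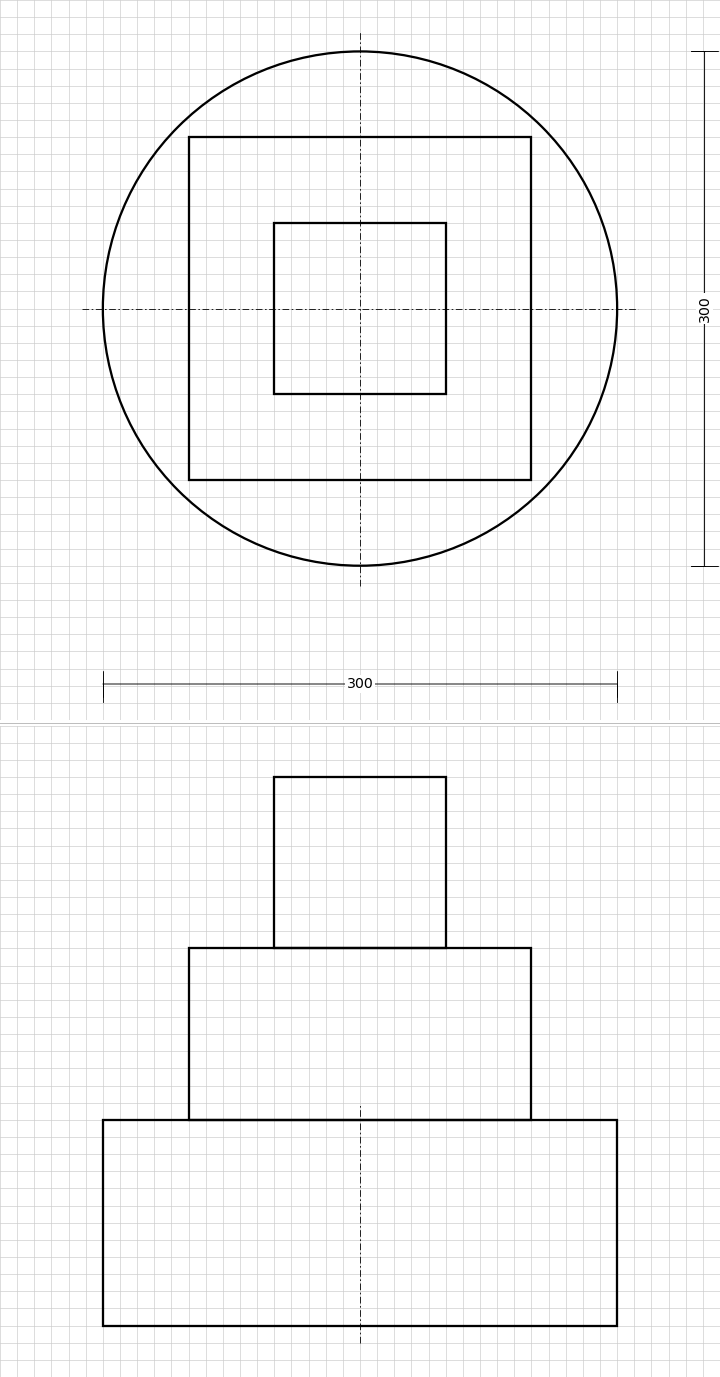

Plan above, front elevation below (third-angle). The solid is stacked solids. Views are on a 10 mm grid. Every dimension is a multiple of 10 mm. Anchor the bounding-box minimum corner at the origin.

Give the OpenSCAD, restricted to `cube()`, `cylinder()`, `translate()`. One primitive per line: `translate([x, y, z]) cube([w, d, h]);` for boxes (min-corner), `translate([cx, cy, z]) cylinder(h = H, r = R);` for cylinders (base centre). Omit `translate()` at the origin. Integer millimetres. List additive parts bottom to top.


translate([150, 150, 0]) cylinder(h = 120, r = 150);
translate([50, 50, 120]) cube([200, 200, 100]);
translate([100, 100, 220]) cube([100, 100, 100]);
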